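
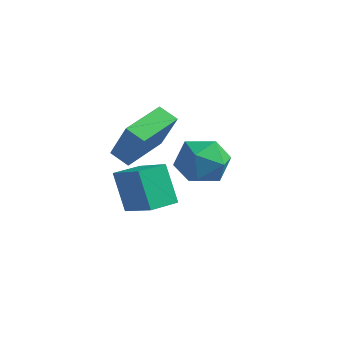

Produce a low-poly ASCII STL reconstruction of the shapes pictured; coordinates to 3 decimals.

solid 
facet normal -0.488 0.126 -0.864
outer loop
vertex -4.501 2.62 -1.977
vertex -4.533 4.566 -1.676
vertex -3.733 2.697 -2.4
endloop
endfacet
facet normal 0.015 -0.988 -0.152
outer loop
vertex -2.787 2.454 -0.724
vertex -4.501 2.62 -1.977
vertex -3.733 2.697 -2.4
endloop
endfacet
facet normal -0.488 0.125 -0.864
outer loop
vertex -3.733 2.697 -2.4
vertex -4.533 4.566 -1.676
vertex -3.765 4.644 -2.099
endloop
endfacet
facet normal 0.873 0.089 -0.480
outer loop
vertex -3.765 4.644 -2.099
vertex -2.787 2.454 -0.724
vertex -3.733 2.697 -2.4
endloop
endfacet
facet normal -0.873 -0.089 0.480
outer loop
vertex -4.501 2.62 -1.977
vertex -3.587 4.323 -0.0
vertex -4.533 4.566 -1.676
endloop
endfacet
facet normal 0.016 -0.988 -0.153
outer loop
vertex -3.555 2.376 -0.301
vertex -4.501 2.62 -1.977
vertex -2.787 2.454 -0.724
endloop
endfacet
facet normal -0.873 -0.089 0.480
outer loop
vertex -3.555 2.376 -0.301
vertex -3.587 4.323 -0.0
vertex -4.501 2.62 -1.977
endloop
endfacet
facet normal -0.016 0.988 0.153
outer loop
vertex -4.533 4.566 -1.676
vertex -3.587 4.323 -0.0
vertex -3.765 4.644 -2.099
endloop
endfacet
facet normal 0.873 0.089 -0.480
outer loop
vertex -2.819 4.4 -0.423
vertex -2.787 2.454 -0.724
vertex -3.765 4.644 -2.099
endloop
endfacet
facet normal -0.015 0.988 0.152
outer loop
vertex -3.765 4.644 -2.099
vertex -3.587 4.323 -0.0
vertex -2.819 4.4 -0.423
endloop
endfacet
facet normal 0.488 -0.126 0.864
outer loop
vertex -2.819 4.4 -0.423
vertex -3.555 2.376 -0.301
vertex -2.787 2.454 -0.724
endloop
endfacet
facet normal 0.488 -0.125 0.864
outer loop
vertex -3.587 4.323 -0.0
vertex -3.555 2.376 -0.301
vertex -2.819 4.4 -0.423
endloop
endfacet
facet normal -0.871 0.202 -0.449
outer loop
vertex -3.805 1.921 -2.473
vertex -3.512 3.084 -2.519
vertex -3.053 1.67 -4.045
endloop
endfacet
facet normal -0.244 -0.969 0.038
outer loop
vertex -1.608 1.336 -3.301
vertex -3.805 1.921 -2.473
vertex -3.053 1.67 -4.045
endloop
endfacet
facet normal -0.871 0.201 -0.448
outer loop
vertex -3.053 1.67 -4.045
vertex -3.512 3.084 -2.519
vertex -2.761 2.833 -4.091
endloop
endfacet
facet normal 0.427 -0.142 -0.893
outer loop
vertex -2.761 2.833 -4.091
vertex -1.608 1.336 -3.301
vertex -3.053 1.67 -4.045
endloop
endfacet
facet normal -0.427 0.143 0.893
outer loop
vertex -3.805 1.921 -2.473
vertex -2.067 2.75 -1.775
vertex -3.512 3.084 -2.519
endloop
endfacet
facet normal -0.244 -0.969 0.038
outer loop
vertex -2.359 1.587 -1.729
vertex -3.805 1.921 -2.473
vertex -1.608 1.336 -3.301
endloop
endfacet
facet normal -0.427 0.142 0.893
outer loop
vertex -2.359 1.587 -1.729
vertex -2.067 2.75 -1.775
vertex -3.805 1.921 -2.473
endloop
endfacet
facet normal 0.244 0.969 -0.038
outer loop
vertex -3.512 3.084 -2.519
vertex -2.067 2.75 -1.775
vertex -2.761 2.833 -4.091
endloop
endfacet
facet normal 0.427 -0.143 -0.893
outer loop
vertex -1.315 2.499 -3.347
vertex -1.608 1.336 -3.301
vertex -2.761 2.833 -4.091
endloop
endfacet
facet normal 0.244 0.969 -0.038
outer loop
vertex -2.761 2.833 -4.091
vertex -2.067 2.75 -1.775
vertex -1.315 2.499 -3.347
endloop
endfacet
facet normal 0.871 -0.202 0.448
outer loop
vertex -1.315 2.499 -3.347
vertex -2.359 1.587 -1.729
vertex -1.608 1.336 -3.301
endloop
endfacet
facet normal 0.871 -0.201 0.449
outer loop
vertex -2.067 2.75 -1.775
vertex -2.359 1.587 -1.729
vertex -1.315 2.499 -3.347
endloop
endfacet
facet normal -0.857 0.355 0.373
outer loop
vertex -0.096 2.549 0.033
vertex -0.649 1.814 -0.539
vertex -0.311 1.578 0.462
endloop
endfacet
facet normal -0.322 0.441 0.837
outer loop
vertex -0.096 2.549 0.033
vertex -0.311 1.578 0.462
vertex 0.665 2.027 0.601
endloop
endfacet
facet normal 0.183 0.834 0.521
outer loop
vertex -0.096 2.549 0.033
vertex 0.665 2.027 0.601
vertex 0.93 2.541 -0.315
endloop
endfacet
facet normal -0.040 0.989 -0.140
outer loop
vertex -0.096 2.549 0.033
vertex 0.93 2.541 -0.315
vertex 0.118 2.409 -1.02
endloop
endfacet
facet normal -0.683 0.693 -0.231
outer loop
vertex -0.096 2.549 0.033
vertex 0.118 2.409 -1.02
vertex -0.649 1.814 -0.539
endloop
endfacet
facet normal -0.047 -0.201 0.978
outer loop
vertex 0.665 2.027 0.601
vertex -0.311 1.578 0.462
vertex 0.582 0.971 0.38
endloop
endfacet
facet normal -0.912 -0.342 0.227
outer loop
vertex -0.311 1.578 0.462
vertex -0.649 1.814 -0.539
vertex -0.23 0.839 -0.325
endloop
endfacet
facet normal -0.630 0.206 -0.749
outer loop
vertex -0.649 1.814 -0.539
vertex 0.118 2.409 -1.02
vertex 0.035 1.353 -1.241
endloop
endfacet
facet normal 0.411 0.685 -0.601
outer loop
vertex 0.118 2.409 -1.02
vertex 0.93 2.541 -0.315
vertex 1.011 1.802 -1.102
endloop
endfacet
facet normal 0.771 0.434 0.466
outer loop
vertex 0.93 2.541 -0.315
vertex 0.665 2.027 0.601
vertex 1.349 1.566 -0.101
endloop
endfacet
facet normal 0.040 -0.989 0.140
outer loop
vertex 0.796 0.831 -0.673
vertex 0.582 0.971 0.38
vertex -0.23 0.839 -0.325
endloop
endfacet
facet normal -0.183 -0.834 -0.521
outer loop
vertex 0.796 0.831 -0.673
vertex -0.23 0.839 -0.325
vertex 0.035 1.353 -1.241
endloop
endfacet
facet normal 0.322 -0.441 -0.837
outer loop
vertex 0.796 0.831 -0.673
vertex 0.035 1.353 -1.241
vertex 1.011 1.802 -1.102
endloop
endfacet
facet normal 0.857 -0.355 -0.373
outer loop
vertex 0.796 0.831 -0.673
vertex 1.011 1.802 -1.102
vertex 1.349 1.566 -0.101
endloop
endfacet
facet normal 0.683 -0.693 0.231
outer loop
vertex 0.796 0.831 -0.673
vertex 1.349 1.566 -0.101
vertex 0.582 0.971 0.38
endloop
endfacet
facet normal -0.411 -0.685 0.601
outer loop
vertex -0.23 0.839 -0.325
vertex 0.582 0.971 0.38
vertex -0.311 1.578 0.462
endloop
endfacet
facet normal -0.771 -0.434 -0.466
outer loop
vertex 0.035 1.353 -1.241
vertex -0.23 0.839 -0.325
vertex -0.649 1.814 -0.539
endloop
endfacet
facet normal 0.047 0.201 -0.978
outer loop
vertex 1.011 1.802 -1.102
vertex 0.035 1.353 -1.241
vertex 0.118 2.409 -1.02
endloop
endfacet
facet normal 0.912 0.342 -0.227
outer loop
vertex 1.349 1.566 -0.101
vertex 1.011 1.802 -1.102
vertex 0.93 2.541 -0.315
endloop
endfacet
facet normal 0.630 -0.206 0.749
outer loop
vertex 0.582 0.971 0.38
vertex 1.349 1.566 -0.101
vertex 0.665 2.027 0.601
endloop
endfacet

endsolid


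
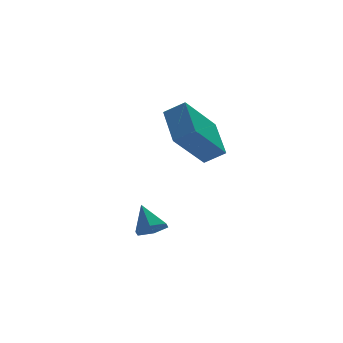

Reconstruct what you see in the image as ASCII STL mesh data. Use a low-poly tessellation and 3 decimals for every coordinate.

solid 
facet normal 0.025 -0.689 -0.725
outer loop
vertex -0.382 -0.846 -2.851
vertex -0.764 -0.454 -3.237
vertex -0.096 -0.402 -3.263
endloop
endfacet
facet normal 0.811 0.021 0.585
outer loop
vertex -0.382 -0.846 -2.851
vertex -0.096 -0.402 -3.263
vertex -0.796 0.414 -2.323
endloop
endfacet
facet normal 0.025 -0.688 -0.725
outer loop
vertex -0.096 -0.402 -3.263
vertex -0.764 -0.454 -3.237
vertex -0.478 -0.009 -3.649
endloop
endfacet
facet normal 0.736 0.676 -0.039
outer loop
vertex -0.096 -0.402 -3.263
vertex -0.478 -0.009 -3.649
vertex -0.796 0.414 -2.323
endloop
endfacet
facet normal 0.025 -0.688 -0.725
outer loop
vertex -0.478 -0.009 -3.649
vertex -0.764 -0.454 -3.237
vertex -1.146 -0.061 -3.623
endloop
endfacet
facet normal -0.086 0.943 -0.321
outer loop
vertex -0.478 -0.009 -3.649
vertex -1.146 -0.061 -3.623
vertex -0.796 0.414 -2.323
endloop
endfacet
facet normal 0.025 -0.688 -0.725
outer loop
vertex -1.146 -0.061 -3.623
vertex -0.764 -0.454 -3.237
vertex -1.431 -0.506 -3.211
endloop
endfacet
facet normal -0.833 0.553 0.022
outer loop
vertex -1.146 -0.061 -3.623
vertex -1.431 -0.506 -3.211
vertex -0.796 0.414 -2.323
endloop
endfacet
facet normal 0.025 -0.689 -0.725
outer loop
vertex -1.431 -0.506 -3.211
vertex -0.764 -0.454 -3.237
vertex -1.049 -0.898 -2.825
endloop
endfacet
facet normal -0.757 -0.101 0.646
outer loop
vertex -1.431 -0.506 -3.211
vertex -1.049 -0.898 -2.825
vertex -0.796 0.414 -2.323
endloop
endfacet
facet normal 0.025 -0.689 -0.725
outer loop
vertex -1.049 -0.898 -2.825
vertex -0.764 -0.454 -3.237
vertex -0.382 -0.846 -2.851
endloop
endfacet
facet normal 0.065 -0.367 0.928
outer loop
vertex -1.049 -0.898 -2.825
vertex -0.382 -0.846 -2.851
vertex -0.796 0.414 -2.323
endloop
endfacet
facet normal -0.703 0.453 -0.548
outer loop
vertex 0.056 -0.491 1.04
vertex 0.4 1.094 1.91
vertex 1.525 0.002 -0.436
endloop
endfacet
facet normal -0.187 -0.861 -0.474
outer loop
vertex 2.2 -0.434 0.09
vertex 0.056 -0.491 1.04
vertex 1.525 0.002 -0.436
endloop
endfacet
facet normal -0.703 0.454 -0.548
outer loop
vertex 1.525 0.002 -0.436
vertex 0.4 1.094 1.91
vertex 1.869 1.586 0.434
endloop
endfacet
facet normal 0.686 0.230 -0.690
outer loop
vertex 1.869 1.586 0.434
vertex 2.2 -0.434 0.09
vertex 1.525 0.002 -0.436
endloop
endfacet
facet normal -0.686 -0.230 0.690
outer loop
vertex 0.056 -0.491 1.04
vertex 1.075 0.658 2.436
vertex 0.4 1.094 1.91
endloop
endfacet
facet normal -0.187 -0.861 -0.473
outer loop
vertex 0.731 -0.926 1.566
vertex 0.056 -0.491 1.04
vertex 2.2 -0.434 0.09
endloop
endfacet
facet normal -0.686 -0.230 0.690
outer loop
vertex 0.731 -0.926 1.566
vertex 1.075 0.658 2.436
vertex 0.056 -0.491 1.04
endloop
endfacet
facet normal 0.187 0.861 0.473
outer loop
vertex 0.4 1.094 1.91
vertex 1.075 0.658 2.436
vertex 1.869 1.586 0.434
endloop
endfacet
facet normal 0.686 0.230 -0.690
outer loop
vertex 2.544 1.151 0.96
vertex 2.2 -0.434 0.09
vertex 1.869 1.586 0.434
endloop
endfacet
facet normal 0.186 0.861 0.473
outer loop
vertex 1.869 1.586 0.434
vertex 1.075 0.658 2.436
vertex 2.544 1.151 0.96
endloop
endfacet
facet normal 0.703 -0.453 0.548
outer loop
vertex 2.544 1.151 0.96
vertex 0.731 -0.926 1.566
vertex 2.2 -0.434 0.09
endloop
endfacet
facet normal 0.703 -0.454 0.548
outer loop
vertex 1.075 0.658 2.436
vertex 0.731 -0.926 1.566
vertex 2.544 1.151 0.96
endloop
endfacet

endsolid


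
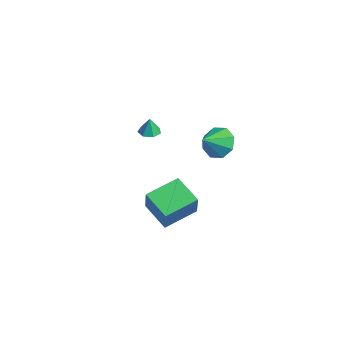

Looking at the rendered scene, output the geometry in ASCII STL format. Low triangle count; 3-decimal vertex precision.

solid 
facet normal -0.088 0.016 -0.996
outer loop
vertex -2.728 -4.118 0.17
vertex -3.098 -3.561 0.212
vertex -2.433 -3.618 0.152
endloop
endfacet
facet normal 0.791 -0.452 0.412
outer loop
vertex -2.728 -4.118 0.17
vertex -2.433 -3.618 0.152
vertex -3.002 -3.579 1.288
endloop
endfacet
facet normal -0.088 0.016 -0.996
outer loop
vertex -2.433 -3.618 0.152
vertex -3.098 -3.561 0.212
vertex -2.639 -3.075 0.179
endloop
endfacet
facet normal 0.856 0.304 0.418
outer loop
vertex -2.433 -3.618 0.152
vertex -2.639 -3.075 0.179
vertex -3.002 -3.579 1.288
endloop
endfacet
facet normal -0.089 0.016 -0.996
outer loop
vertex -2.639 -3.075 0.179
vertex -3.098 -3.561 0.212
vertex -3.19 -2.898 0.231
endloop
endfacet
facet normal 0.309 0.823 0.476
outer loop
vertex -2.639 -3.075 0.179
vertex -3.19 -2.898 0.231
vertex -3.002 -3.579 1.288
endloop
endfacet
facet normal -0.089 0.016 -0.996
outer loop
vertex -3.19 -2.898 0.231
vertex -3.098 -3.561 0.212
vertex -3.672 -3.22 0.269
endloop
endfacet
facet normal -0.437 0.719 0.541
outer loop
vertex -3.19 -2.898 0.231
vertex -3.672 -3.22 0.269
vertex -3.002 -3.579 1.288
endloop
endfacet
facet normal -0.089 0.016 -0.996
outer loop
vertex -3.672 -3.22 0.269
vertex -3.098 -3.561 0.212
vertex -3.722 -3.8 0.264
endloop
endfacet
facet normal -0.823 0.066 0.564
outer loop
vertex -3.672 -3.22 0.269
vertex -3.722 -3.8 0.264
vertex -3.002 -3.579 1.288
endloop
endfacet
facet normal -0.089 0.016 -0.996
outer loop
vertex -3.722 -3.8 0.264
vertex -3.098 -3.561 0.212
vertex -3.302 -4.199 0.22
endloop
endfacet
facet normal -0.555 -0.642 0.529
outer loop
vertex -3.722 -3.8 0.264
vertex -3.302 -4.199 0.22
vertex -3.002 -3.579 1.288
endloop
endfacet
facet normal -0.089 0.016 -0.996
outer loop
vertex -3.302 -4.199 0.22
vertex -3.098 -3.561 0.212
vertex -2.728 -4.118 0.17
endloop
endfacet
facet normal 0.163 -0.872 0.461
outer loop
vertex -3.302 -4.199 0.22
vertex -2.728 -4.118 0.17
vertex -3.002 -3.579 1.288
endloop
endfacet
facet normal -0.478 0.186 -0.858
outer loop
vertex -1.118 -2.747 -3.655
vertex 0.534 -2.302 -4.479
vertex -0.861 -4.789 -4.24
endloop
endfacet
facet normal -0.870 -0.234 0.434
outer loop
vertex 0.086 -5.158 -2.541
vertex -1.118 -2.747 -3.655
vertex -0.861 -4.789 -4.24
endloop
endfacet
facet normal -0.478 0.186 -0.858
outer loop
vertex -0.861 -4.789 -4.24
vertex 0.534 -2.302 -4.479
vertex 0.792 -4.345 -5.065
endloop
endfacet
facet normal 0.120 -0.954 -0.274
outer loop
vertex 0.792 -4.345 -5.065
vertex 0.086 -5.158 -2.541
vertex -0.861 -4.789 -4.24
endloop
endfacet
facet normal -0.120 0.954 0.274
outer loop
vertex -1.118 -2.747 -3.655
vertex 1.481 -2.671 -2.78
vertex 0.534 -2.302 -4.479
endloop
endfacet
facet normal -0.870 -0.234 0.434
outer loop
vertex -0.172 -3.115 -1.955
vertex -1.118 -2.747 -3.655
vertex 0.086 -5.158 -2.541
endloop
endfacet
facet normal -0.120 0.954 0.273
outer loop
vertex -0.172 -3.115 -1.955
vertex 1.481 -2.671 -2.78
vertex -1.118 -2.747 -3.655
endloop
endfacet
facet normal 0.870 0.234 -0.434
outer loop
vertex 0.534 -2.302 -4.479
vertex 1.481 -2.671 -2.78
vertex 0.792 -4.345 -5.065
endloop
endfacet
facet normal 0.121 -0.954 -0.274
outer loop
vertex 1.738 -4.713 -3.365
vertex 0.086 -5.158 -2.541
vertex 0.792 -4.345 -5.065
endloop
endfacet
facet normal 0.870 0.234 -0.434
outer loop
vertex 0.792 -4.345 -5.065
vertex 1.481 -2.671 -2.78
vertex 1.738 -4.713 -3.365
endloop
endfacet
facet normal 0.478 -0.186 0.858
outer loop
vertex 1.738 -4.713 -3.365
vertex -0.172 -3.115 -1.955
vertex 0.086 -5.158 -2.541
endloop
endfacet
facet normal 0.478 -0.186 0.858
outer loop
vertex 1.481 -2.671 -2.78
vertex -0.172 -3.115 -1.955
vertex 1.738 -4.713 -3.365
endloop
endfacet
facet normal -0.291 0.780 -0.553
outer loop
vertex 4.438 -2.637 2.533
vertex 3.603 -2.506 3.157
vertex 4.589 -2.144 3.149
endloop
endfacet
facet normal 0.939 -0.342 0.043
outer loop
vertex 4.438 -2.637 2.533
vertex 4.589 -2.144 3.149
vertex 4.017 -3.614 3.943
endloop
endfacet
facet normal -0.291 0.781 -0.553
outer loop
vertex 4.589 -2.144 3.149
vertex 3.603 -2.506 3.157
vertex 4.163 -1.863 3.77
endloop
endfacet
facet normal 0.822 -0.012 0.569
outer loop
vertex 4.589 -2.144 3.149
vertex 4.163 -1.863 3.77
vertex 4.017 -3.614 3.943
endloop
endfacet
facet normal -0.290 0.781 -0.554
outer loop
vertex 4.163 -1.863 3.77
vertex 3.603 -2.506 3.157
vertex 3.409 -1.958 4.031
endloop
endfacet
facet normal 0.319 0.067 0.945
outer loop
vertex 4.163 -1.863 3.77
vertex 3.409 -1.958 4.031
vertex 4.017 -3.614 3.943
endloop
endfacet
facet normal -0.292 0.780 -0.554
outer loop
vertex 3.409 -1.958 4.031
vertex 3.603 -2.506 3.157
vertex 2.769 -2.375 3.781
endloop
endfacet
facet normal -0.273 -0.151 0.950
outer loop
vertex 3.409 -1.958 4.031
vertex 2.769 -2.375 3.781
vertex 4.017 -3.614 3.943
endloop
endfacet
facet normal -0.291 0.780 -0.553
outer loop
vertex 2.769 -2.375 3.781
vertex 3.603 -2.506 3.157
vertex 2.618 -2.868 3.165
endloop
endfacet
facet normal -0.610 -0.539 0.581
outer loop
vertex 2.769 -2.375 3.781
vertex 2.618 -2.868 3.165
vertex 4.017 -3.614 3.943
endloop
endfacet
facet normal -0.291 0.781 -0.553
outer loop
vertex 2.618 -2.868 3.165
vertex 3.603 -2.506 3.157
vertex 3.044 -3.149 2.544
endloop
endfacet
facet normal -0.493 -0.868 0.054
outer loop
vertex 2.618 -2.868 3.165
vertex 3.044 -3.149 2.544
vertex 4.017 -3.614 3.943
endloop
endfacet
facet normal -0.290 0.780 -0.554
outer loop
vertex 3.044 -3.149 2.544
vertex 3.603 -2.506 3.157
vertex 3.798 -3.054 2.283
endloop
endfacet
facet normal 0.008 -0.947 -0.321
outer loop
vertex 3.044 -3.149 2.544
vertex 3.798 -3.054 2.283
vertex 4.017 -3.614 3.943
endloop
endfacet
facet normal -0.292 0.780 -0.554
outer loop
vertex 3.798 -3.054 2.283
vertex 3.603 -2.506 3.157
vertex 4.438 -2.637 2.533
endloop
endfacet
facet normal 0.602 -0.729 -0.325
outer loop
vertex 3.798 -3.054 2.283
vertex 4.438 -2.637 2.533
vertex 4.017 -3.614 3.943
endloop
endfacet

endsolid


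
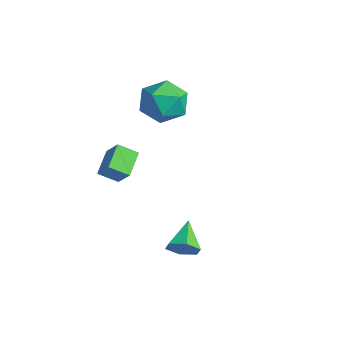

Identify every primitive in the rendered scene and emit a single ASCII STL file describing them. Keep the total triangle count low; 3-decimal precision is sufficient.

solid 
facet normal 0.639 -0.617 -0.459
outer loop
vertex 4.761 -0.953 -3.353
vertex 4.387 -0.87 -3.985
vertex 4.945 -0.412 -3.823
endloop
endfacet
facet normal 0.409 0.515 0.753
outer loop
vertex 4.761 -0.953 -3.353
vertex 4.945 -0.412 -3.823
vertex 3.453 0.03 -3.315
endloop
endfacet
facet normal 0.639 -0.617 -0.459
outer loop
vertex 4.945 -0.412 -3.823
vertex 4.387 -0.87 -3.985
vertex 4.571 -0.329 -4.455
endloop
endfacet
facet normal 0.273 0.961 -0.035
outer loop
vertex 4.945 -0.412 -3.823
vertex 4.571 -0.329 -4.455
vertex 3.453 0.03 -3.315
endloop
endfacet
facet normal 0.640 -0.616 -0.459
outer loop
vertex 4.571 -0.329 -4.455
vertex 4.387 -0.87 -3.985
vertex 4.013 -0.787 -4.618
endloop
endfacet
facet normal -0.393 0.694 -0.604
outer loop
vertex 4.571 -0.329 -4.455
vertex 4.013 -0.787 -4.618
vertex 3.453 0.03 -3.315
endloop
endfacet
facet normal 0.640 -0.616 -0.459
outer loop
vertex 4.013 -0.787 -4.618
vertex 4.387 -0.87 -3.985
vertex 3.829 -1.328 -4.148
endloop
endfacet
facet normal -0.923 -0.020 -0.384
outer loop
vertex 4.013 -0.787 -4.618
vertex 3.829 -1.328 -4.148
vertex 3.453 0.03 -3.315
endloop
endfacet
facet normal 0.640 -0.616 -0.459
outer loop
vertex 3.829 -1.328 -4.148
vertex 4.387 -0.87 -3.985
vertex 4.203 -1.411 -3.515
endloop
endfacet
facet normal -0.787 -0.466 0.404
outer loop
vertex 3.829 -1.328 -4.148
vertex 4.203 -1.411 -3.515
vertex 3.453 0.03 -3.315
endloop
endfacet
facet normal 0.639 -0.617 -0.459
outer loop
vertex 4.203 -1.411 -3.515
vertex 4.387 -0.87 -3.985
vertex 4.761 -0.953 -3.353
endloop
endfacet
facet normal -0.120 -0.198 0.973
outer loop
vertex 4.203 -1.411 -3.515
vertex 4.761 -0.953 -3.353
vertex 3.453 0.03 -3.315
endloop
endfacet
facet normal 0.269 0.640 0.720
outer loop
vertex -0.697 2.799 0.687
vertex -1.127 2.081 1.485
vertex -0.022 1.986 1.157
endloop
endfacet
facet normal 0.711 0.684 0.163
outer loop
vertex -0.697 2.799 0.687
vertex -0.022 1.986 1.157
vertex 0.034 2.198 0.022
endloop
endfacet
facet normal 0.324 0.851 -0.413
outer loop
vertex -0.697 2.799 0.687
vertex 0.034 2.198 0.022
vertex -1.037 2.424 -0.353
endloop
endfacet
facet normal -0.358 0.910 -0.211
outer loop
vertex -0.697 2.799 0.687
vertex -1.037 2.424 -0.353
vertex -1.754 2.352 0.552
endloop
endfacet
facet normal -0.392 0.779 0.490
outer loop
vertex -0.697 2.799 0.687
vertex -1.754 2.352 0.552
vertex -1.127 2.081 1.485
endloop
endfacet
facet normal 0.998 0.038 0.056
outer loop
vertex 0.034 2.198 0.022
vertex -0.022 1.986 1.157
vertex 0.054 1.108 0.408
endloop
endfacet
facet normal 0.282 -0.033 0.959
outer loop
vertex -0.022 1.986 1.157
vertex -1.127 2.081 1.485
vertex -0.663 1.036 1.313
endloop
endfacet
facet normal -0.788 0.193 0.585
outer loop
vertex -1.127 2.081 1.485
vertex -1.754 2.352 0.552
vertex -1.734 1.262 0.938
endloop
endfacet
facet normal -0.732 0.404 -0.548
outer loop
vertex -1.754 2.352 0.552
vertex -1.037 2.424 -0.353
vertex -1.678 1.474 -0.197
endloop
endfacet
facet normal 0.372 0.309 -0.875
outer loop
vertex -1.037 2.424 -0.353
vertex 0.034 2.198 0.022
vertex -0.573 1.379 -0.525
endloop
endfacet
facet normal 0.358 -0.910 0.211
outer loop
vertex -1.003 0.661 0.273
vertex 0.054 1.108 0.408
vertex -0.663 1.036 1.313
endloop
endfacet
facet normal -0.324 -0.851 0.413
outer loop
vertex -1.003 0.661 0.273
vertex -0.663 1.036 1.313
vertex -1.734 1.262 0.938
endloop
endfacet
facet normal -0.711 -0.684 -0.163
outer loop
vertex -1.003 0.661 0.273
vertex -1.734 1.262 0.938
vertex -1.678 1.474 -0.197
endloop
endfacet
facet normal -0.269 -0.640 -0.720
outer loop
vertex -1.003 0.661 0.273
vertex -1.678 1.474 -0.197
vertex -0.573 1.379 -0.525
endloop
endfacet
facet normal 0.392 -0.779 -0.490
outer loop
vertex -1.003 0.661 0.273
vertex -0.573 1.379 -0.525
vertex 0.054 1.108 0.408
endloop
endfacet
facet normal 0.732 -0.404 0.548
outer loop
vertex -0.663 1.036 1.313
vertex 0.054 1.108 0.408
vertex -0.022 1.986 1.157
endloop
endfacet
facet normal -0.372 -0.309 0.875
outer loop
vertex -1.734 1.262 0.938
vertex -0.663 1.036 1.313
vertex -1.127 2.081 1.485
endloop
endfacet
facet normal -0.998 -0.038 -0.056
outer loop
vertex -1.678 1.474 -0.197
vertex -1.734 1.262 0.938
vertex -1.754 2.352 0.552
endloop
endfacet
facet normal -0.282 0.033 -0.959
outer loop
vertex -0.573 1.379 -0.525
vertex -1.678 1.474 -0.197
vertex -1.037 2.424 -0.353
endloop
endfacet
facet normal 0.788 -0.193 -0.585
outer loop
vertex 0.054 1.108 0.408
vertex -0.573 1.379 -0.525
vertex 0.034 2.198 0.022
endloop
endfacet
facet normal -0.645 -0.085 -0.760
outer loop
vertex -1.751 -0.497 -2.252
vertex -1.252 0.196 -2.753
vertex -1.01 -1.412 -2.778
endloop
endfacet
facet normal -0.504 -0.699 0.507
outer loop
vertex -0.288 -1.316 -1.927
vertex -1.751 -0.497 -2.252
vertex -1.01 -1.412 -2.778
endloop
endfacet
facet normal -0.645 -0.085 -0.760
outer loop
vertex -1.01 -1.412 -2.778
vertex -1.252 0.196 -2.753
vertex -0.511 -0.719 -3.279
endloop
endfacet
facet normal 0.575 -0.709 -0.408
outer loop
vertex -0.511 -0.719 -3.279
vertex -0.288 -1.316 -1.927
vertex -1.01 -1.412 -2.778
endloop
endfacet
facet normal -0.575 0.709 0.408
outer loop
vertex -1.751 -0.497 -2.252
vertex -0.53 0.292 -1.902
vertex -1.252 0.196 -2.753
endloop
endfacet
facet normal -0.504 -0.699 0.507
outer loop
vertex -1.029 -0.401 -1.401
vertex -1.751 -0.497 -2.252
vertex -0.288 -1.316 -1.927
endloop
endfacet
facet normal -0.575 0.709 0.408
outer loop
vertex -1.029 -0.401 -1.401
vertex -0.53 0.292 -1.902
vertex -1.751 -0.497 -2.252
endloop
endfacet
facet normal 0.504 0.699 -0.507
outer loop
vertex -1.252 0.196 -2.753
vertex -0.53 0.292 -1.902
vertex -0.511 -0.719 -3.279
endloop
endfacet
facet normal 0.575 -0.709 -0.408
outer loop
vertex 0.211 -0.623 -2.428
vertex -0.288 -1.316 -1.927
vertex -0.511 -0.719 -3.279
endloop
endfacet
facet normal 0.504 0.699 -0.507
outer loop
vertex -0.511 -0.719 -3.279
vertex -0.53 0.292 -1.902
vertex 0.211 -0.623 -2.428
endloop
endfacet
facet normal 0.645 0.085 0.760
outer loop
vertex 0.211 -0.623 -2.428
vertex -1.029 -0.401 -1.401
vertex -0.288 -1.316 -1.927
endloop
endfacet
facet normal 0.645 0.085 0.760
outer loop
vertex -0.53 0.292 -1.902
vertex -1.029 -0.401 -1.401
vertex 0.211 -0.623 -2.428
endloop
endfacet

endsolid


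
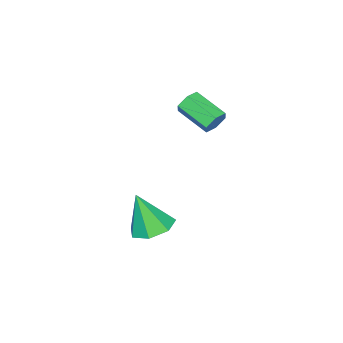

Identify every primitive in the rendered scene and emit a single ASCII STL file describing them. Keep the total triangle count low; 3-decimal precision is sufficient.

solid 
facet normal 0.077 0.921 -0.383
outer loop
vertex -0.478 1.679 0.732
vertex -0.749 1.493 0.23
vertex -1.076 1.709 0.684
endloop
endfacet
facet normal -0.054 0.387 0.920
outer loop
vertex -0.478 1.679 0.732
vertex -1.076 1.709 0.684
vertex -0.601 0.233 1.333
endloop
endfacet
facet normal -0.054 0.387 0.920
outer loop
vertex -0.601 0.233 1.333
vertex -1.076 1.709 0.684
vertex -1.198 0.264 1.285
endloop
endfacet
facet normal -0.079 -0.921 0.383
outer loop
vertex -0.601 0.233 1.333
vertex -1.198 0.264 1.285
vertex -0.871 0.047 0.83
endloop
endfacet
facet normal 0.077 0.921 -0.383
outer loop
vertex -1.076 1.709 0.684
vertex -0.749 1.493 0.23
vertex -1.346 1.523 0.182
endloop
endfacet
facet normal -0.889 0.237 0.390
outer loop
vertex -1.076 1.709 0.684
vertex -1.346 1.523 0.182
vertex -1.198 0.264 1.285
endloop
endfacet
facet normal -0.889 0.238 0.391
outer loop
vertex -1.198 0.264 1.285
vertex -1.346 1.523 0.182
vertex -1.469 0.078 0.782
endloop
endfacet
facet normal -0.078 -0.921 0.383
outer loop
vertex -1.198 0.264 1.285
vertex -1.469 0.078 0.782
vertex -0.871 0.047 0.83
endloop
endfacet
facet normal 0.077 0.921 -0.382
outer loop
vertex -1.346 1.523 0.182
vertex -0.749 1.493 0.23
vertex -1.019 1.307 -0.273
endloop
endfacet
facet normal -0.835 -0.149 -0.530
outer loop
vertex -1.346 1.523 0.182
vertex -1.019 1.307 -0.273
vertex -1.469 0.078 0.782
endloop
endfacet
facet normal -0.835 -0.149 -0.530
outer loop
vertex -1.469 0.078 0.782
vertex -1.019 1.307 -0.273
vertex -1.142 -0.139 0.328
endloop
endfacet
facet normal -0.078 -0.920 0.383
outer loop
vertex -1.469 0.078 0.782
vertex -1.142 -0.139 0.328
vertex -0.871 0.047 0.83
endloop
endfacet
facet normal 0.079 0.921 -0.383
outer loop
vertex -1.019 1.307 -0.273
vertex -0.749 1.493 0.23
vertex -0.422 1.276 -0.225
endloop
endfacet
facet normal 0.054 -0.387 -0.920
outer loop
vertex -1.019 1.307 -0.273
vertex -0.422 1.276 -0.225
vertex -1.142 -0.139 0.328
endloop
endfacet
facet normal 0.054 -0.387 -0.920
outer loop
vertex -1.142 -0.139 0.328
vertex -0.422 1.276 -0.225
vertex -0.544 -0.169 0.376
endloop
endfacet
facet normal -0.077 -0.921 0.383
outer loop
vertex -1.142 -0.139 0.328
vertex -0.544 -0.169 0.376
vertex -0.871 0.047 0.83
endloop
endfacet
facet normal 0.078 0.921 -0.383
outer loop
vertex -0.422 1.276 -0.225
vertex -0.749 1.493 0.23
vertex -0.151 1.462 0.278
endloop
endfacet
facet normal 0.889 -0.238 -0.391
outer loop
vertex -0.422 1.276 -0.225
vertex -0.151 1.462 0.278
vertex -0.544 -0.169 0.376
endloop
endfacet
facet normal 0.889 -0.238 -0.390
outer loop
vertex -0.544 -0.169 0.376
vertex -0.151 1.462 0.278
vertex -0.274 0.017 0.878
endloop
endfacet
facet normal -0.077 -0.921 0.383
outer loop
vertex -0.544 -0.169 0.376
vertex -0.274 0.017 0.878
vertex -0.871 0.047 0.83
endloop
endfacet
facet normal 0.078 0.920 -0.383
outer loop
vertex -0.151 1.462 0.278
vertex -0.749 1.493 0.23
vertex -0.478 1.679 0.732
endloop
endfacet
facet normal 0.835 0.149 0.530
outer loop
vertex -0.151 1.462 0.278
vertex -0.478 1.679 0.732
vertex -0.274 0.017 0.878
endloop
endfacet
facet normal 0.835 0.149 0.529
outer loop
vertex -0.274 0.017 0.878
vertex -0.478 1.679 0.732
vertex -0.601 0.233 1.333
endloop
endfacet
facet normal -0.077 -0.921 0.382
outer loop
vertex -0.274 0.017 0.878
vertex -0.601 0.233 1.333
vertex -0.871 0.047 0.83
endloop
endfacet
facet normal -0.121 0.334 -0.935
outer loop
vertex 2.728 0.834 -4.765
vertex 1.876 0.374 -4.819
vertex 2.057 1.278 -4.519
endloop
endfacet
facet normal 0.587 0.567 0.577
outer loop
vertex 2.728 0.834 -4.765
vertex 2.057 1.278 -4.519
vertex 2.104 -0.254 -3.061
endloop
endfacet
facet normal -0.121 0.334 -0.935
outer loop
vertex 2.057 1.278 -4.519
vertex 1.876 0.374 -4.819
vertex 1.249 1.042 -4.499
endloop
endfacet
facet normal -0.180 0.675 0.715
outer loop
vertex 2.057 1.278 -4.519
vertex 1.249 1.042 -4.499
vertex 2.104 -0.254 -3.061
endloop
endfacet
facet normal -0.122 0.333 -0.935
outer loop
vertex 1.249 1.042 -4.499
vertex 1.876 0.374 -4.819
vertex 0.913 0.302 -4.719
endloop
endfacet
facet normal -0.773 0.169 0.612
outer loop
vertex 1.249 1.042 -4.499
vertex 0.913 0.302 -4.719
vertex 2.104 -0.254 -3.061
endloop
endfacet
facet normal -0.122 0.333 -0.935
outer loop
vertex 0.913 0.302 -4.719
vertex 1.876 0.374 -4.819
vertex 1.302 -0.384 -5.014
endloop
endfacet
facet normal -0.746 -0.571 0.344
outer loop
vertex 0.913 0.302 -4.719
vertex 1.302 -0.384 -5.014
vertex 2.104 -0.254 -3.061
endloop
endfacet
facet normal -0.122 0.333 -0.935
outer loop
vertex 1.302 -0.384 -5.014
vertex 1.876 0.374 -4.819
vertex 2.123 -0.499 -5.162
endloop
endfacet
facet normal -0.118 -0.986 0.114
outer loop
vertex 1.302 -0.384 -5.014
vertex 2.123 -0.499 -5.162
vertex 2.104 -0.254 -3.061
endloop
endfacet
facet normal -0.122 0.333 -0.935
outer loop
vertex 2.123 -0.499 -5.162
vertex 1.876 0.374 -4.819
vertex 2.757 0.043 -5.052
endloop
endfacet
facet normal 0.637 -0.765 0.095
outer loop
vertex 2.123 -0.499 -5.162
vertex 2.757 0.043 -5.052
vertex 2.104 -0.254 -3.061
endloop
endfacet
facet normal -0.121 0.335 -0.934
outer loop
vertex 2.757 0.043 -5.052
vertex 1.876 0.374 -4.819
vertex 2.728 0.834 -4.765
endloop
endfacet
facet normal 0.951 -0.074 0.301
outer loop
vertex 2.757 0.043 -5.052
vertex 2.728 0.834 -4.765
vertex 2.104 -0.254 -3.061
endloop
endfacet

endsolid


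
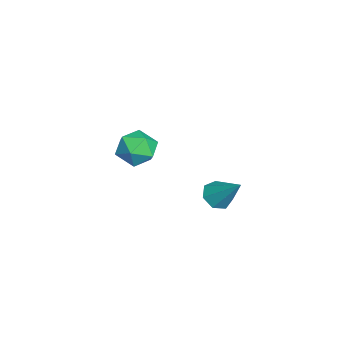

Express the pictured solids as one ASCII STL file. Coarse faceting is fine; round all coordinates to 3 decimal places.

solid 
facet normal -0.838 0.493 0.236
outer loop
vertex -3.211 -3.28 -1.935
vertex -3.005 -3.394 -0.964
vertex -2.671 -2.591 -1.455
endloop
endfacet
facet normal -0.576 0.720 -0.386
outer loop
vertex -3.211 -3.28 -1.935
vertex -2.671 -2.591 -1.455
vertex -2.411 -2.877 -2.376
endloop
endfacet
facet normal -0.538 0.162 -0.828
outer loop
vertex -3.211 -3.28 -1.935
vertex -2.411 -2.877 -2.376
vertex -2.584 -3.857 -2.455
endloop
endfacet
facet normal -0.776 -0.413 -0.477
outer loop
vertex -3.211 -3.28 -1.935
vertex -2.584 -3.857 -2.455
vertex -2.951 -4.177 -1.582
endloop
endfacet
facet normal -0.961 -0.208 0.180
outer loop
vertex -3.211 -3.28 -1.935
vertex -2.951 -4.177 -1.582
vertex -3.005 -3.394 -0.964
endloop
endfacet
facet normal 0.088 0.958 -0.273
outer loop
vertex -2.411 -2.877 -2.376
vertex -2.671 -2.591 -1.455
vertex -1.709 -2.743 -1.678
endloop
endfacet
facet normal -0.336 0.589 0.735
outer loop
vertex -2.671 -2.591 -1.455
vertex -3.005 -3.394 -0.964
vertex -2.076 -3.063 -0.805
endloop
endfacet
facet normal -0.536 -0.545 0.644
outer loop
vertex -3.005 -3.394 -0.964
vertex -2.951 -4.177 -1.582
vertex -2.249 -4.043 -0.884
endloop
endfacet
facet normal -0.236 -0.876 -0.420
outer loop
vertex -2.951 -4.177 -1.582
vertex -2.584 -3.857 -2.455
vertex -1.989 -4.329 -1.805
endloop
endfacet
facet normal 0.150 0.053 -0.987
outer loop
vertex -2.584 -3.857 -2.455
vertex -2.411 -2.877 -2.376
vertex -1.655 -3.526 -2.296
endloop
endfacet
facet normal 0.776 0.413 0.477
outer loop
vertex -1.449 -3.64 -1.325
vertex -1.709 -2.743 -1.678
vertex -2.076 -3.063 -0.805
endloop
endfacet
facet normal 0.538 -0.162 0.828
outer loop
vertex -1.449 -3.64 -1.325
vertex -2.076 -3.063 -0.805
vertex -2.249 -4.043 -0.884
endloop
endfacet
facet normal 0.576 -0.720 0.386
outer loop
vertex -1.449 -3.64 -1.325
vertex -2.249 -4.043 -0.884
vertex -1.989 -4.329 -1.805
endloop
endfacet
facet normal 0.838 -0.493 -0.236
outer loop
vertex -1.449 -3.64 -1.325
vertex -1.989 -4.329 -1.805
vertex -1.655 -3.526 -2.296
endloop
endfacet
facet normal 0.961 0.208 -0.180
outer loop
vertex -1.449 -3.64 -1.325
vertex -1.655 -3.526 -2.296
vertex -1.709 -2.743 -1.678
endloop
endfacet
facet normal 0.236 0.876 0.420
outer loop
vertex -2.076 -3.063 -0.805
vertex -1.709 -2.743 -1.678
vertex -2.671 -2.591 -1.455
endloop
endfacet
facet normal -0.150 -0.053 0.987
outer loop
vertex -2.249 -4.043 -0.884
vertex -2.076 -3.063 -0.805
vertex -3.005 -3.394 -0.964
endloop
endfacet
facet normal -0.088 -0.958 0.273
outer loop
vertex -1.989 -4.329 -1.805
vertex -2.249 -4.043 -0.884
vertex -2.951 -4.177 -1.582
endloop
endfacet
facet normal 0.336 -0.589 -0.735
outer loop
vertex -1.655 -3.526 -2.296
vertex -1.989 -4.329 -1.805
vertex -2.584 -3.857 -2.455
endloop
endfacet
facet normal 0.536 0.545 -0.644
outer loop
vertex -1.709 -2.743 -1.678
vertex -1.655 -3.526 -2.296
vertex -2.411 -2.877 -2.376
endloop
endfacet
facet normal -0.441 -0.537 -0.719
outer loop
vertex 3.123 0.379 -1.078
vertex 2.749 0.039 -0.594
vertex 2.587 0.628 -0.935
endloop
endfacet
facet normal 0.312 0.879 -0.360
outer loop
vertex 3.123 0.379 -1.078
vertex 2.587 0.628 -0.935
vertex 3.491 0.941 0.614
endloop
endfacet
facet normal -0.443 -0.537 -0.718
outer loop
vertex 2.587 0.628 -0.935
vertex 2.749 0.039 -0.594
vertex 2.174 0.434 -0.535
endloop
endfacet
facet normal -0.391 0.919 0.042
outer loop
vertex 2.587 0.628 -0.935
vertex 2.174 0.434 -0.535
vertex 3.491 0.941 0.614
endloop
endfacet
facet normal -0.442 -0.537 -0.718
outer loop
vertex 2.174 0.434 -0.535
vertex 2.749 0.039 -0.594
vertex 2.193 -0.058 -0.179
endloop
endfacet
facet normal -0.684 0.410 0.603
outer loop
vertex 2.174 0.434 -0.535
vertex 2.193 -0.058 -0.179
vertex 3.491 0.941 0.614
endloop
endfacet
facet normal -0.442 -0.538 -0.718
outer loop
vertex 2.193 -0.058 -0.179
vertex 2.749 0.039 -0.594
vertex 2.631 -0.477 -0.135
endloop
endfacet
facet normal -0.345 -0.266 0.900
outer loop
vertex 2.193 -0.058 -0.179
vertex 2.631 -0.477 -0.135
vertex 3.491 0.941 0.614
endloop
endfacet
facet normal -0.443 -0.537 -0.718
outer loop
vertex 2.631 -0.477 -0.135
vertex 2.749 0.039 -0.594
vertex 3.157 -0.507 -0.437
endloop
endfacet
facet normal 0.372 -0.600 0.708
outer loop
vertex 2.631 -0.477 -0.135
vertex 3.157 -0.507 -0.437
vertex 3.491 0.941 0.614
endloop
endfacet
facet normal -0.442 -0.537 -0.719
outer loop
vertex 3.157 -0.507 -0.437
vertex 2.749 0.039 -0.594
vertex 3.376 -0.126 -0.856
endloop
endfacet
facet normal 0.924 -0.340 0.174
outer loop
vertex 3.157 -0.507 -0.437
vertex 3.376 -0.126 -0.856
vertex 3.491 0.941 0.614
endloop
endfacet
facet normal -0.442 -0.537 -0.719
outer loop
vertex 3.376 -0.126 -0.856
vertex 2.749 0.039 -0.594
vertex 3.123 0.379 -1.078
endloop
endfacet
facet normal 0.899 0.318 -0.301
outer loop
vertex 3.376 -0.126 -0.856
vertex 3.123 0.379 -1.078
vertex 3.491 0.941 0.614
endloop
endfacet

endsolid


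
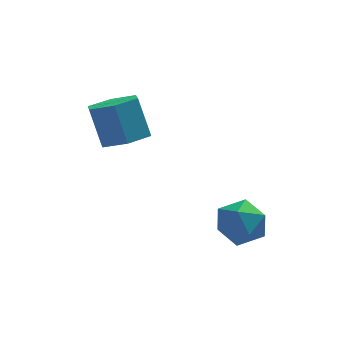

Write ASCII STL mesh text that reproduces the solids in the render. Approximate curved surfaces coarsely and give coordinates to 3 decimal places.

solid 
facet normal 0.230 -0.386 -0.893
outer loop
vertex 0.504 -2.09 1.253
vertex -0.304 -1.723 0.886
vertex 0.507 -1.209 0.873
endloop
endfacet
facet normal 0.973 0.088 0.213
outer loop
vertex 0.504 -2.09 1.253
vertex 0.507 -1.209 0.873
vertex 0.131 -1.465 2.7
endloop
endfacet
facet normal 0.973 0.088 0.213
outer loop
vertex 0.131 -1.465 2.7
vertex 0.507 -1.209 0.873
vertex 0.134 -0.583 2.32
endloop
endfacet
facet normal -0.229 0.386 0.894
outer loop
vertex 0.131 -1.465 2.7
vertex 0.134 -0.583 2.32
vertex -0.676 -1.097 2.334
endloop
endfacet
facet normal 0.230 -0.386 -0.893
outer loop
vertex 0.507 -1.209 0.873
vertex -0.304 -1.723 0.886
vertex -0.301 -0.841 0.506
endloop
endfacet
facet normal 0.490 0.839 -0.237
outer loop
vertex 0.507 -1.209 0.873
vertex -0.301 -0.841 0.506
vertex 0.134 -0.583 2.32
endloop
endfacet
facet normal 0.489 0.839 -0.237
outer loop
vertex 0.134 -0.583 2.32
vertex -0.301 -0.841 0.506
vertex -0.673 -0.216 1.953
endloop
endfacet
facet normal -0.230 0.387 0.893
outer loop
vertex 0.134 -0.583 2.32
vertex -0.673 -0.216 1.953
vertex -0.676 -1.097 2.334
endloop
endfacet
facet normal 0.229 -0.386 -0.894
outer loop
vertex -0.301 -0.841 0.506
vertex -0.304 -1.723 0.886
vertex -1.111 -1.355 0.52
endloop
endfacet
facet normal -0.484 0.751 -0.449
outer loop
vertex -0.301 -0.841 0.506
vertex -1.111 -1.355 0.52
vertex -0.673 -0.216 1.953
endloop
endfacet
facet normal -0.484 0.751 -0.449
outer loop
vertex -0.673 -0.216 1.953
vertex -1.111 -1.355 0.52
vertex -1.484 -0.73 1.967
endloop
endfacet
facet normal -0.230 0.387 0.893
outer loop
vertex -0.673 -0.216 1.953
vertex -1.484 -0.73 1.967
vertex -0.676 -1.097 2.334
endloop
endfacet
facet normal 0.229 -0.386 -0.894
outer loop
vertex -1.111 -1.355 0.52
vertex -0.304 -1.723 0.886
vertex -1.114 -2.237 0.9
endloop
endfacet
facet normal -0.973 -0.088 -0.213
outer loop
vertex -1.111 -1.355 0.52
vertex -1.114 -2.237 0.9
vertex -1.484 -0.73 1.967
endloop
endfacet
facet normal -0.973 -0.088 -0.213
outer loop
vertex -1.484 -0.73 1.967
vertex -1.114 -2.237 0.9
vertex -1.487 -1.611 2.347
endloop
endfacet
facet normal -0.230 0.386 0.893
outer loop
vertex -1.484 -0.73 1.967
vertex -1.487 -1.611 2.347
vertex -0.676 -1.097 2.334
endloop
endfacet
facet normal 0.230 -0.387 -0.893
outer loop
vertex -1.114 -2.237 0.9
vertex -0.304 -1.723 0.886
vertex -0.307 -2.604 1.267
endloop
endfacet
facet normal -0.489 -0.839 0.237
outer loop
vertex -1.114 -2.237 0.9
vertex -0.307 -2.604 1.267
vertex -1.487 -1.611 2.347
endloop
endfacet
facet normal -0.490 -0.839 0.237
outer loop
vertex -1.487 -1.611 2.347
vertex -0.307 -2.604 1.267
vertex -0.679 -1.979 2.714
endloop
endfacet
facet normal -0.230 0.386 0.893
outer loop
vertex -1.487 -1.611 2.347
vertex -0.679 -1.979 2.714
vertex -0.676 -1.097 2.334
endloop
endfacet
facet normal 0.230 -0.387 -0.893
outer loop
vertex -0.307 -2.604 1.267
vertex -0.304 -1.723 0.886
vertex 0.504 -2.09 1.253
endloop
endfacet
facet normal 0.484 -0.751 0.449
outer loop
vertex -0.307 -2.604 1.267
vertex 0.504 -2.09 1.253
vertex -0.679 -1.979 2.714
endloop
endfacet
facet normal 0.484 -0.751 0.449
outer loop
vertex -0.679 -1.979 2.714
vertex 0.504 -2.09 1.253
vertex 0.131 -1.465 2.7
endloop
endfacet
facet normal -0.229 0.386 0.894
outer loop
vertex -0.679 -1.979 2.714
vertex 0.131 -1.465 2.7
vertex -0.676 -1.097 2.334
endloop
endfacet
facet normal -0.714 0.699 -0.037
outer loop
vertex 3.135 -3.072 -1.957
vertex 2.531 -3.713 -2.406
vertex 2.541 -3.651 -1.419
endloop
endfacet
facet normal -0.294 0.795 0.531
outer loop
vertex 3.135 -3.072 -1.957
vertex 2.541 -3.651 -1.419
vertex 3.475 -3.497 -1.133
endloop
endfacet
facet normal 0.375 0.878 0.298
outer loop
vertex 3.135 -3.072 -1.957
vertex 3.475 -3.497 -1.133
vertex 4.041 -3.464 -1.942
endloop
endfacet
facet normal 0.367 0.833 -0.414
outer loop
vertex 3.135 -3.072 -1.957
vertex 4.041 -3.464 -1.942
vertex 3.459 -3.598 -2.728
endloop
endfacet
facet normal -0.305 0.722 -0.621
outer loop
vertex 3.135 -3.072 -1.957
vertex 3.459 -3.598 -2.728
vertex 2.531 -3.713 -2.406
endloop
endfacet
facet normal -0.317 0.200 0.927
outer loop
vertex 3.475 -3.497 -1.133
vertex 2.541 -3.651 -1.419
vertex 3.081 -4.402 -1.072
endloop
endfacet
facet normal -0.999 0.044 0.007
outer loop
vertex 2.541 -3.651 -1.419
vertex 2.531 -3.713 -2.406
vertex 2.499 -4.536 -1.858
endloop
endfacet
facet normal -0.336 0.083 -0.938
outer loop
vertex 2.531 -3.713 -2.406
vertex 3.459 -3.598 -2.728
vertex 3.065 -4.503 -2.667
endloop
endfacet
facet normal 0.753 0.263 -0.603
outer loop
vertex 3.459 -3.598 -2.728
vertex 4.041 -3.464 -1.942
vertex 3.999 -4.349 -2.381
endloop
endfacet
facet normal 0.765 0.336 0.549
outer loop
vertex 4.041 -3.464 -1.942
vertex 3.475 -3.497 -1.133
vertex 4.009 -4.287 -1.394
endloop
endfacet
facet normal -0.367 -0.833 0.414
outer loop
vertex 3.405 -4.928 -1.843
vertex 3.081 -4.402 -1.072
vertex 2.499 -4.536 -1.858
endloop
endfacet
facet normal -0.375 -0.878 -0.298
outer loop
vertex 3.405 -4.928 -1.843
vertex 2.499 -4.536 -1.858
vertex 3.065 -4.503 -2.667
endloop
endfacet
facet normal 0.294 -0.795 -0.531
outer loop
vertex 3.405 -4.928 -1.843
vertex 3.065 -4.503 -2.667
vertex 3.999 -4.349 -2.381
endloop
endfacet
facet normal 0.714 -0.699 0.037
outer loop
vertex 3.405 -4.928 -1.843
vertex 3.999 -4.349 -2.381
vertex 4.009 -4.287 -1.394
endloop
endfacet
facet normal 0.305 -0.722 0.621
outer loop
vertex 3.405 -4.928 -1.843
vertex 4.009 -4.287 -1.394
vertex 3.081 -4.402 -1.072
endloop
endfacet
facet normal -0.753 -0.263 0.603
outer loop
vertex 2.499 -4.536 -1.858
vertex 3.081 -4.402 -1.072
vertex 2.541 -3.651 -1.419
endloop
endfacet
facet normal -0.765 -0.336 -0.549
outer loop
vertex 3.065 -4.503 -2.667
vertex 2.499 -4.536 -1.858
vertex 2.531 -3.713 -2.406
endloop
endfacet
facet normal 0.317 -0.200 -0.927
outer loop
vertex 3.999 -4.349 -2.381
vertex 3.065 -4.503 -2.667
vertex 3.459 -3.598 -2.728
endloop
endfacet
facet normal 0.999 -0.044 -0.007
outer loop
vertex 4.009 -4.287 -1.394
vertex 3.999 -4.349 -2.381
vertex 4.041 -3.464 -1.942
endloop
endfacet
facet normal 0.336 -0.083 0.938
outer loop
vertex 3.081 -4.402 -1.072
vertex 4.009 -4.287 -1.394
vertex 3.475 -3.497 -1.133
endloop
endfacet

endsolid


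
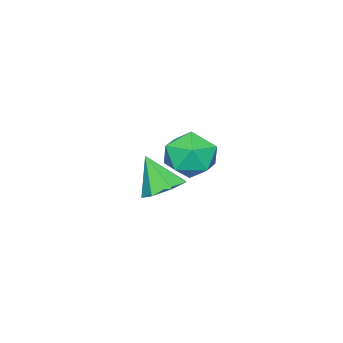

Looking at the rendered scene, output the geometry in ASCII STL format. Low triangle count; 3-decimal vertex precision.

solid 
facet normal -0.630 -0.461 0.625
outer loop
vertex -4.102 1.321 1.953
vertex -3.34 0.343 2.0
vertex -3.211 1.27 2.814
endloop
endfacet
facet normal -0.666 0.247 0.704
outer loop
vertex -4.102 1.321 1.953
vertex -3.211 1.27 2.814
vertex -3.441 2.335 2.222
endloop
endfacet
facet normal -0.844 0.531 0.073
outer loop
vertex -4.102 1.321 1.953
vertex -3.441 2.335 2.222
vertex -3.712 2.067 1.041
endloop
endfacet
facet normal -0.919 -0.002 -0.395
outer loop
vertex -4.102 1.321 1.953
vertex -3.712 2.067 1.041
vertex -3.65 0.836 0.904
endloop
endfacet
facet normal -0.786 -0.615 -0.054
outer loop
vertex -4.102 1.321 1.953
vertex -3.65 0.836 0.904
vertex -3.34 0.343 2.0
endloop
endfacet
facet normal -0.015 0.483 0.875
outer loop
vertex -3.441 2.335 2.222
vertex -3.211 1.27 2.814
vertex -2.27 1.984 2.436
endloop
endfacet
facet normal 0.042 -0.663 0.748
outer loop
vertex -3.211 1.27 2.814
vertex -3.34 0.343 2.0
vertex -2.208 0.753 2.299
endloop
endfacet
facet normal -0.209 -0.913 -0.351
outer loop
vertex -3.34 0.343 2.0
vertex -3.65 0.836 0.904
vertex -2.479 0.485 1.118
endloop
endfacet
facet normal -0.423 0.079 -0.903
outer loop
vertex -3.65 0.836 0.904
vertex -3.712 2.067 1.041
vertex -2.709 1.55 0.526
endloop
endfacet
facet normal -0.303 0.942 -0.144
outer loop
vertex -3.712 2.067 1.041
vertex -3.441 2.335 2.222
vertex -2.58 2.477 1.34
endloop
endfacet
facet normal 0.919 0.002 0.395
outer loop
vertex -1.818 1.499 1.387
vertex -2.27 1.984 2.436
vertex -2.208 0.753 2.299
endloop
endfacet
facet normal 0.844 -0.531 -0.073
outer loop
vertex -1.818 1.499 1.387
vertex -2.208 0.753 2.299
vertex -2.479 0.485 1.118
endloop
endfacet
facet normal 0.666 -0.247 -0.704
outer loop
vertex -1.818 1.499 1.387
vertex -2.479 0.485 1.118
vertex -2.709 1.55 0.526
endloop
endfacet
facet normal 0.630 0.461 -0.625
outer loop
vertex -1.818 1.499 1.387
vertex -2.709 1.55 0.526
vertex -2.58 2.477 1.34
endloop
endfacet
facet normal 0.786 0.615 0.054
outer loop
vertex -1.818 1.499 1.387
vertex -2.58 2.477 1.34
vertex -2.27 1.984 2.436
endloop
endfacet
facet normal 0.423 -0.079 0.903
outer loop
vertex -2.208 0.753 2.299
vertex -2.27 1.984 2.436
vertex -3.211 1.27 2.814
endloop
endfacet
facet normal 0.303 -0.942 0.144
outer loop
vertex -2.479 0.485 1.118
vertex -2.208 0.753 2.299
vertex -3.34 0.343 2.0
endloop
endfacet
facet normal 0.015 -0.483 -0.875
outer loop
vertex -2.709 1.55 0.526
vertex -2.479 0.485 1.118
vertex -3.65 0.836 0.904
endloop
endfacet
facet normal -0.042 0.663 -0.748
outer loop
vertex -2.58 2.477 1.34
vertex -2.709 1.55 0.526
vertex -3.712 2.067 1.041
endloop
endfacet
facet normal 0.209 0.913 0.351
outer loop
vertex -2.27 1.984 2.436
vertex -2.58 2.477 1.34
vertex -3.441 2.335 2.222
endloop
endfacet
facet normal 0.040 0.548 -0.835
outer loop
vertex 1.781 3.977 2.988
vertex 1.323 3.311 2.529
vertex 0.976 4.04 2.991
endloop
endfacet
facet normal 0.042 0.500 0.865
outer loop
vertex 1.781 3.977 2.988
vertex 0.976 4.04 2.991
vertex 1.257 2.389 3.931
endloop
endfacet
facet normal 0.039 0.548 -0.835
outer loop
vertex 0.976 4.04 2.991
vertex 1.323 3.311 2.529
vertex 0.433 3.553 2.646
endloop
endfacet
facet normal -0.678 0.273 0.682
outer loop
vertex 0.976 4.04 2.991
vertex 0.433 3.553 2.646
vertex 1.257 2.389 3.931
endloop
endfacet
facet normal 0.040 0.549 -0.835
outer loop
vertex 0.433 3.553 2.646
vertex 1.323 3.311 2.529
vertex 0.56 2.884 2.212
endloop
endfacet
facet normal -0.901 -0.344 0.266
outer loop
vertex 0.433 3.553 2.646
vertex 0.56 2.884 2.212
vertex 1.257 2.389 3.931
endloop
endfacet
facet normal 0.040 0.549 -0.835
outer loop
vertex 0.56 2.884 2.212
vertex 1.323 3.311 2.529
vertex 1.262 2.537 2.017
endloop
endfacet
facet normal -0.458 -0.886 -0.070
outer loop
vertex 0.56 2.884 2.212
vertex 1.262 2.537 2.017
vertex 1.257 2.389 3.931
endloop
endfacet
facet normal 0.039 0.549 -0.835
outer loop
vertex 1.262 2.537 2.017
vertex 1.323 3.311 2.529
vertex 2.01 2.773 2.207
endloop
endfacet
facet normal 0.317 -0.946 -0.072
outer loop
vertex 1.262 2.537 2.017
vertex 2.01 2.773 2.207
vertex 1.257 2.389 3.931
endloop
endfacet
facet normal 0.038 0.549 -0.835
outer loop
vertex 2.01 2.773 2.207
vertex 1.323 3.311 2.529
vertex 2.241 3.414 2.639
endloop
endfacet
facet normal 0.839 -0.478 0.260
outer loop
vertex 2.01 2.773 2.207
vertex 2.241 3.414 2.639
vertex 1.257 2.389 3.931
endloop
endfacet
facet normal 0.038 0.549 -0.835
outer loop
vertex 2.241 3.414 2.639
vertex 1.323 3.311 2.529
vertex 1.781 3.977 2.988
endloop
endfacet
facet normal 0.717 0.166 0.677
outer loop
vertex 2.241 3.414 2.639
vertex 1.781 3.977 2.988
vertex 1.257 2.389 3.931
endloop
endfacet

endsolid


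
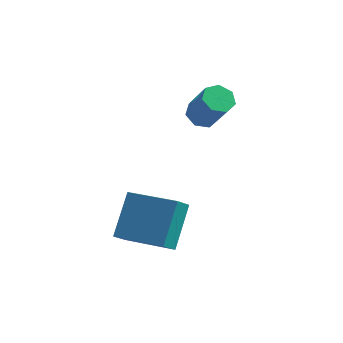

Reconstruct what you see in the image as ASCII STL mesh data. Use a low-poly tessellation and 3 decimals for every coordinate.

solid 
facet normal -0.432 0.316 -0.845
outer loop
vertex 3.985 1.0 1.061
vertex 3.417 0.911 1.318
vertex 3.776 1.428 1.328
endloop
endfacet
facet normal 0.817 0.534 -0.217
outer loop
vertex 3.985 1.0 1.061
vertex 3.776 1.428 1.328
vertex 4.671 0.498 2.405
endloop
endfacet
facet normal 0.817 0.534 -0.218
outer loop
vertex 4.671 0.498 2.405
vertex 3.776 1.428 1.328
vertex 4.462 0.927 2.672
endloop
endfacet
facet normal 0.432 -0.316 0.845
outer loop
vertex 4.671 0.498 2.405
vertex 4.462 0.927 2.672
vertex 4.103 0.409 2.662
endloop
endfacet
facet normal -0.431 0.315 -0.846
outer loop
vertex 3.776 1.428 1.328
vertex 3.417 0.911 1.318
vertex 3.296 1.467 1.587
endloop
endfacet
facet normal 0.210 0.946 0.246
outer loop
vertex 3.776 1.428 1.328
vertex 3.296 1.467 1.587
vertex 4.462 0.927 2.672
endloop
endfacet
facet normal 0.210 0.946 0.246
outer loop
vertex 4.462 0.927 2.672
vertex 3.296 1.467 1.587
vertex 3.982 0.966 2.931
endloop
endfacet
facet normal 0.431 -0.315 0.846
outer loop
vertex 4.462 0.927 2.672
vertex 3.982 0.966 2.931
vertex 4.103 0.409 2.662
endloop
endfacet
facet normal -0.432 0.315 -0.845
outer loop
vertex 3.296 1.467 1.587
vertex 3.417 0.911 1.318
vertex 2.908 1.087 1.644
endloop
endfacet
facet normal -0.555 0.646 0.524
outer loop
vertex 3.296 1.467 1.587
vertex 2.908 1.087 1.644
vertex 3.982 0.966 2.931
endloop
endfacet
facet normal -0.555 0.646 0.524
outer loop
vertex 3.982 0.966 2.931
vertex 2.908 1.087 1.644
vertex 3.593 0.586 2.988
endloop
endfacet
facet normal 0.431 -0.315 0.846
outer loop
vertex 3.982 0.966 2.931
vertex 3.593 0.586 2.988
vertex 4.103 0.409 2.662
endloop
endfacet
facet normal -0.432 0.316 -0.845
outer loop
vertex 2.908 1.087 1.644
vertex 3.417 0.911 1.318
vertex 2.902 0.574 1.455
endloop
endfacet
facet normal -0.902 -0.140 0.408
outer loop
vertex 2.908 1.087 1.644
vertex 2.902 0.574 1.455
vertex 3.593 0.586 2.988
endloop
endfacet
facet normal -0.902 -0.141 0.408
outer loop
vertex 3.593 0.586 2.988
vertex 2.902 0.574 1.455
vertex 3.588 0.073 2.799
endloop
endfacet
facet normal 0.431 -0.316 0.845
outer loop
vertex 3.593 0.586 2.988
vertex 3.588 0.073 2.799
vertex 4.103 0.409 2.662
endloop
endfacet
facet normal -0.431 0.315 -0.845
outer loop
vertex 2.902 0.574 1.455
vertex 3.417 0.911 1.318
vertex 3.285 0.315 1.163
endloop
endfacet
facet normal -0.569 -0.822 -0.016
outer loop
vertex 2.902 0.574 1.455
vertex 3.285 0.315 1.163
vertex 3.588 0.073 2.799
endloop
endfacet
facet normal -0.570 -0.822 -0.016
outer loop
vertex 3.588 0.073 2.799
vertex 3.285 0.315 1.163
vertex 3.971 -0.187 2.507
endloop
endfacet
facet normal 0.431 -0.315 0.846
outer loop
vertex 3.588 0.073 2.799
vertex 3.971 -0.187 2.507
vertex 4.103 0.409 2.662
endloop
endfacet
facet normal -0.431 0.315 -0.846
outer loop
vertex 3.285 0.315 1.163
vertex 3.417 0.911 1.318
vertex 3.767 0.504 0.988
endloop
endfacet
facet normal 0.191 -0.884 -0.428
outer loop
vertex 3.285 0.315 1.163
vertex 3.767 0.504 0.988
vertex 3.971 -0.187 2.507
endloop
endfacet
facet normal 0.191 -0.884 -0.428
outer loop
vertex 3.971 -0.187 2.507
vertex 3.767 0.504 0.988
vertex 4.453 0.002 2.332
endloop
endfacet
facet normal 0.431 -0.315 0.846
outer loop
vertex 3.971 -0.187 2.507
vertex 4.453 0.002 2.332
vertex 4.103 0.409 2.662
endloop
endfacet
facet normal -0.432 0.314 -0.845
outer loop
vertex 3.767 0.504 0.988
vertex 3.417 0.911 1.318
vertex 3.985 1.0 1.061
endloop
endfacet
facet normal 0.809 -0.279 -0.517
outer loop
vertex 3.767 0.504 0.988
vertex 3.985 1.0 1.061
vertex 4.453 0.002 2.332
endloop
endfacet
facet normal 0.809 -0.279 -0.517
outer loop
vertex 4.453 0.002 2.332
vertex 3.985 1.0 1.061
vertex 4.671 0.498 2.405
endloop
endfacet
facet normal 0.432 -0.314 0.845
outer loop
vertex 4.453 0.002 2.332
vertex 4.671 0.498 2.405
vertex 4.103 0.409 2.662
endloop
endfacet
facet normal -0.350 -0.605 0.715
outer loop
vertex 3.352 -2.582 -0.475
vertex 1.468 -1.981 -0.89
vertex 3.188 -3.949 -1.711
endloop
endfacet
facet normal 0.932 -0.298 0.205
outer loop
vertex 3.472 -3.459 -2.29
vertex 3.352 -2.582 -0.475
vertex 3.188 -3.949 -1.711
endloop
endfacet
facet normal -0.351 -0.605 0.715
outer loop
vertex 3.188 -3.949 -1.711
vertex 1.468 -1.981 -0.89
vertex 1.305 -3.348 -2.126
endloop
endfacet
facet normal -0.088 -0.739 -0.668
outer loop
vertex 1.305 -3.348 -2.126
vertex 3.472 -3.459 -2.29
vertex 3.188 -3.949 -1.711
endloop
endfacet
facet normal 0.088 0.739 0.668
outer loop
vertex 3.352 -2.582 -0.475
vertex 1.752 -1.491 -1.469
vertex 1.468 -1.981 -0.89
endloop
endfacet
facet normal 0.933 -0.297 0.205
outer loop
vertex 3.635 -2.092 -1.054
vertex 3.352 -2.582 -0.475
vertex 3.472 -3.459 -2.29
endloop
endfacet
facet normal 0.088 0.739 0.668
outer loop
vertex 3.635 -2.092 -1.054
vertex 1.752 -1.491 -1.469
vertex 3.352 -2.582 -0.475
endloop
endfacet
facet normal -0.932 0.297 -0.206
outer loop
vertex 1.468 -1.981 -0.89
vertex 1.752 -1.491 -1.469
vertex 1.305 -3.348 -2.126
endloop
endfacet
facet normal -0.088 -0.739 -0.668
outer loop
vertex 1.588 -2.858 -2.705
vertex 3.472 -3.459 -2.29
vertex 1.305 -3.348 -2.126
endloop
endfacet
facet normal -0.933 0.297 -0.205
outer loop
vertex 1.305 -3.348 -2.126
vertex 1.752 -1.491 -1.469
vertex 1.588 -2.858 -2.705
endloop
endfacet
facet normal 0.350 0.605 -0.715
outer loop
vertex 1.588 -2.858 -2.705
vertex 3.635 -2.092 -1.054
vertex 3.472 -3.459 -2.29
endloop
endfacet
facet normal 0.351 0.605 -0.715
outer loop
vertex 1.752 -1.491 -1.469
vertex 3.635 -2.092 -1.054
vertex 1.588 -2.858 -2.705
endloop
endfacet

endsolid


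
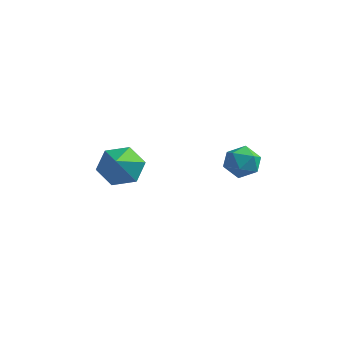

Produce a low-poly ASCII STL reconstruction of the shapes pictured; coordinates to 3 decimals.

solid 
facet normal 0.294 0.893 -0.342
outer loop
vertex 3.394 2.281 0.621
vertex 2.969 2.613 1.122
vertex 3.667 2.446 1.285
endloop
endfacet
facet normal 0.807 0.403 -0.432
outer loop
vertex 3.394 2.281 0.621
vertex 3.667 2.446 1.285
vertex 3.824 1.798 0.973
endloop
endfacet
facet normal 0.541 -0.124 -0.832
outer loop
vertex 3.394 2.281 0.621
vertex 3.824 1.798 0.973
vertex 3.224 1.565 0.617
endloop
endfacet
facet normal -0.136 0.038 -0.990
outer loop
vertex 3.394 2.281 0.621
vertex 3.224 1.565 0.617
vertex 2.695 2.068 0.709
endloop
endfacet
facet normal -0.290 0.666 -0.687
outer loop
vertex 3.394 2.281 0.621
vertex 2.695 2.068 0.709
vertex 2.969 2.613 1.122
endloop
endfacet
facet normal 0.969 0.134 0.208
outer loop
vertex 3.824 1.798 0.973
vertex 3.667 2.446 1.285
vertex 3.665 1.832 1.691
endloop
endfacet
facet normal 0.139 0.925 0.354
outer loop
vertex 3.667 2.446 1.285
vertex 2.969 2.613 1.122
vertex 3.136 2.335 1.783
endloop
endfacet
facet normal -0.804 0.559 -0.204
outer loop
vertex 2.969 2.613 1.122
vertex 2.695 2.068 0.709
vertex 2.536 2.102 1.427
endloop
endfacet
facet normal -0.556 -0.457 -0.694
outer loop
vertex 2.695 2.068 0.709
vertex 3.224 1.565 0.617
vertex 2.693 1.454 1.115
endloop
endfacet
facet normal 0.539 -0.719 -0.439
outer loop
vertex 3.224 1.565 0.617
vertex 3.824 1.798 0.973
vertex 3.391 1.287 1.278
endloop
endfacet
facet normal 0.136 -0.038 0.990
outer loop
vertex 2.966 1.619 1.779
vertex 3.665 1.832 1.691
vertex 3.136 2.335 1.783
endloop
endfacet
facet normal -0.541 0.124 0.832
outer loop
vertex 2.966 1.619 1.779
vertex 3.136 2.335 1.783
vertex 2.536 2.102 1.427
endloop
endfacet
facet normal -0.807 -0.403 0.432
outer loop
vertex 2.966 1.619 1.779
vertex 2.536 2.102 1.427
vertex 2.693 1.454 1.115
endloop
endfacet
facet normal -0.294 -0.893 0.342
outer loop
vertex 2.966 1.619 1.779
vertex 2.693 1.454 1.115
vertex 3.391 1.287 1.278
endloop
endfacet
facet normal 0.290 -0.666 0.687
outer loop
vertex 2.966 1.619 1.779
vertex 3.391 1.287 1.278
vertex 3.665 1.832 1.691
endloop
endfacet
facet normal 0.556 0.457 0.694
outer loop
vertex 3.136 2.335 1.783
vertex 3.665 1.832 1.691
vertex 3.667 2.446 1.285
endloop
endfacet
facet normal -0.539 0.719 0.439
outer loop
vertex 2.536 2.102 1.427
vertex 3.136 2.335 1.783
vertex 2.969 2.613 1.122
endloop
endfacet
facet normal -0.969 -0.134 -0.208
outer loop
vertex 2.693 1.454 1.115
vertex 2.536 2.102 1.427
vertex 2.695 2.068 0.709
endloop
endfacet
facet normal -0.139 -0.925 -0.354
outer loop
vertex 3.391 1.287 1.278
vertex 2.693 1.454 1.115
vertex 3.224 1.565 0.617
endloop
endfacet
facet normal 0.804 -0.559 0.204
outer loop
vertex 3.665 1.832 1.691
vertex 3.391 1.287 1.278
vertex 3.824 1.798 0.973
endloop
endfacet
facet normal -0.259 0.716 -0.649
outer loop
vertex -0.455 1.794 0.231
vertex -1.222 1.372 0.071
vertex -1.175 1.978 0.721
endloop
endfacet
facet normal 0.588 0.283 0.758
outer loop
vertex -0.455 1.794 0.231
vertex -1.175 1.978 0.721
vertex -0.818 0.248 1.089
endloop
endfacet
facet normal -0.258 0.716 -0.649
outer loop
vertex -1.175 1.978 0.721
vertex -1.222 1.372 0.071
vertex -1.942 1.557 0.561
endloop
endfacet
facet normal -0.278 0.145 0.950
outer loop
vertex -1.175 1.978 0.721
vertex -1.942 1.557 0.561
vertex -0.818 0.248 1.089
endloop
endfacet
facet normal -0.257 0.716 -0.649
outer loop
vertex -1.942 1.557 0.561
vertex -1.222 1.372 0.071
vertex -1.99 0.951 -0.089
endloop
endfacet
facet normal -0.752 -0.453 0.478
outer loop
vertex -1.942 1.557 0.561
vertex -1.99 0.951 -0.089
vertex -0.818 0.248 1.089
endloop
endfacet
facet normal -0.257 0.716 -0.649
outer loop
vertex -1.99 0.951 -0.089
vertex -1.222 1.372 0.071
vertex -1.27 0.766 -0.579
endloop
endfacet
facet normal -0.361 -0.914 -0.186
outer loop
vertex -1.99 0.951 -0.089
vertex -1.27 0.766 -0.579
vertex -0.818 0.248 1.089
endloop
endfacet
facet normal -0.259 0.716 -0.648
outer loop
vertex -1.27 0.766 -0.579
vertex -1.222 1.372 0.071
vertex -0.503 1.188 -0.419
endloop
endfacet
facet normal 0.506 -0.776 -0.378
outer loop
vertex -1.27 0.766 -0.579
vertex -0.503 1.188 -0.419
vertex -0.818 0.248 1.089
endloop
endfacet
facet normal -0.259 0.716 -0.648
outer loop
vertex -0.503 1.188 -0.419
vertex -1.222 1.372 0.071
vertex -0.455 1.794 0.231
endloop
endfacet
facet normal 0.980 -0.178 0.094
outer loop
vertex -0.503 1.188 -0.419
vertex -0.455 1.794 0.231
vertex -0.818 0.248 1.089
endloop
endfacet

endsolid


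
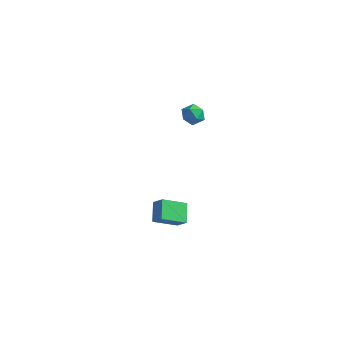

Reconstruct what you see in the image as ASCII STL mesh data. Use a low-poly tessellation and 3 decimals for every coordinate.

solid 
facet normal -0.750 0.084 -0.656
outer loop
vertex -0.535 -0.923 -3.253
vertex 0.242 0.31 -3.984
vertex 0.08 -1.792 -4.067
endloop
endfacet
facet normal -0.476 -0.757 0.448
outer loop
vertex 0.778 -1.87 -3.456
vertex -0.535 -0.923 -3.253
vertex 0.08 -1.792 -4.067
endloop
endfacet
facet normal -0.750 0.084 -0.657
outer loop
vertex 0.08 -1.792 -4.067
vertex 0.242 0.31 -3.984
vertex 0.857 -0.559 -4.797
endloop
endfacet
facet normal 0.459 -0.649 -0.607
outer loop
vertex 0.857 -0.559 -4.797
vertex 0.778 -1.87 -3.456
vertex 0.08 -1.792 -4.067
endloop
endfacet
facet normal -0.459 0.649 0.607
outer loop
vertex -0.535 -0.923 -3.253
vertex 0.94 0.232 -3.373
vertex 0.242 0.31 -3.984
endloop
endfacet
facet normal -0.476 -0.756 0.448
outer loop
vertex 0.163 -1.001 -2.643
vertex -0.535 -0.923 -3.253
vertex 0.778 -1.87 -3.456
endloop
endfacet
facet normal -0.458 0.649 0.608
outer loop
vertex 0.163 -1.001 -2.643
vertex 0.94 0.232 -3.373
vertex -0.535 -0.923 -3.253
endloop
endfacet
facet normal 0.477 0.756 -0.448
outer loop
vertex 0.242 0.31 -3.984
vertex 0.94 0.232 -3.373
vertex 0.857 -0.559 -4.797
endloop
endfacet
facet normal 0.458 -0.649 -0.607
outer loop
vertex 1.555 -0.637 -4.187
vertex 0.778 -1.87 -3.456
vertex 0.857 -0.559 -4.797
endloop
endfacet
facet normal 0.476 0.757 -0.448
outer loop
vertex 0.857 -0.559 -4.797
vertex 0.94 0.232 -3.373
vertex 1.555 -0.637 -4.187
endloop
endfacet
facet normal 0.750 -0.083 0.656
outer loop
vertex 1.555 -0.637 -4.187
vertex 0.163 -1.001 -2.643
vertex 0.778 -1.87 -3.456
endloop
endfacet
facet normal 0.750 -0.084 0.656
outer loop
vertex 0.94 0.232 -3.373
vertex 0.163 -1.001 -2.643
vertex 1.555 -0.637 -4.187
endloop
endfacet
facet normal 0.235 0.766 0.599
outer loop
vertex 1.089 1.416 3.688
vertex 0.717 1.092 4.248
vertex 1.442 0.947 4.149
endloop
endfacet
facet normal 0.742 0.662 0.106
outer loop
vertex 1.089 1.416 3.688
vertex 1.442 0.947 4.149
vertex 1.573 0.918 3.414
endloop
endfacet
facet normal 0.438 0.721 -0.537
outer loop
vertex 1.089 1.416 3.688
vertex 1.573 0.918 3.414
vertex 0.929 1.046 3.06
endloop
endfacet
facet normal -0.255 0.860 -0.442
outer loop
vertex 1.089 1.416 3.688
vertex 0.929 1.046 3.06
vertex 0.399 1.153 3.575
endloop
endfacet
facet normal -0.381 0.887 0.260
outer loop
vertex 1.089 1.416 3.688
vertex 0.399 1.153 3.575
vertex 0.717 1.092 4.248
endloop
endfacet
facet normal 0.984 -0.004 0.176
outer loop
vertex 1.573 0.918 3.414
vertex 1.442 0.947 4.149
vertex 1.501 0.287 3.805
endloop
endfacet
facet normal 0.165 0.160 0.973
outer loop
vertex 1.442 0.947 4.149
vertex 0.717 1.092 4.248
vertex 0.971 0.394 4.32
endloop
endfacet
facet normal -0.831 0.358 0.425
outer loop
vertex 0.717 1.092 4.248
vertex 0.399 1.153 3.575
vertex 0.327 0.522 3.966
endloop
endfacet
facet normal -0.628 0.315 -0.712
outer loop
vertex 0.399 1.153 3.575
vertex 0.929 1.046 3.06
vertex 0.458 0.493 3.231
endloop
endfacet
facet normal 0.493 0.090 -0.865
outer loop
vertex 0.929 1.046 3.06
vertex 1.573 0.918 3.414
vertex 1.183 0.348 3.132
endloop
endfacet
facet normal 0.255 -0.860 0.442
outer loop
vertex 0.811 0.024 3.692
vertex 1.501 0.287 3.805
vertex 0.971 0.394 4.32
endloop
endfacet
facet normal -0.438 -0.721 0.537
outer loop
vertex 0.811 0.024 3.692
vertex 0.971 0.394 4.32
vertex 0.327 0.522 3.966
endloop
endfacet
facet normal -0.742 -0.662 -0.106
outer loop
vertex 0.811 0.024 3.692
vertex 0.327 0.522 3.966
vertex 0.458 0.493 3.231
endloop
endfacet
facet normal -0.235 -0.766 -0.599
outer loop
vertex 0.811 0.024 3.692
vertex 0.458 0.493 3.231
vertex 1.183 0.348 3.132
endloop
endfacet
facet normal 0.381 -0.887 -0.260
outer loop
vertex 0.811 0.024 3.692
vertex 1.183 0.348 3.132
vertex 1.501 0.287 3.805
endloop
endfacet
facet normal 0.628 -0.315 0.712
outer loop
vertex 0.971 0.394 4.32
vertex 1.501 0.287 3.805
vertex 1.442 0.947 4.149
endloop
endfacet
facet normal -0.493 -0.090 0.865
outer loop
vertex 0.327 0.522 3.966
vertex 0.971 0.394 4.32
vertex 0.717 1.092 4.248
endloop
endfacet
facet normal -0.984 0.004 -0.176
outer loop
vertex 0.458 0.493 3.231
vertex 0.327 0.522 3.966
vertex 0.399 1.153 3.575
endloop
endfacet
facet normal -0.165 -0.160 -0.973
outer loop
vertex 1.183 0.348 3.132
vertex 0.458 0.493 3.231
vertex 0.929 1.046 3.06
endloop
endfacet
facet normal 0.831 -0.358 -0.425
outer loop
vertex 1.501 0.287 3.805
vertex 1.183 0.348 3.132
vertex 1.573 0.918 3.414
endloop
endfacet

endsolid


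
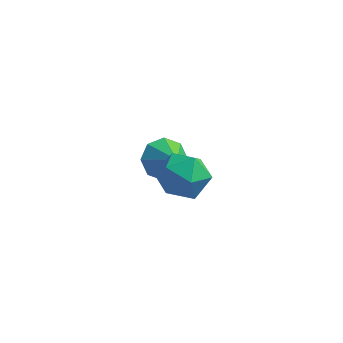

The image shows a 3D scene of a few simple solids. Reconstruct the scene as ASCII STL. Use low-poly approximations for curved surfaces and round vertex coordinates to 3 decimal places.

solid 
facet normal -0.755 -0.625 0.198
outer loop
vertex 2.42 0.224 2.7
vertex 2.992 -0.487 2.639
vertex 2.861 -0.073 3.444
endloop
endfacet
facet normal -0.859 0.009 0.512
outer loop
vertex 2.42 0.224 2.7
vertex 2.861 -0.073 3.444
vertex 2.778 0.825 3.29
endloop
endfacet
facet normal -0.861 0.509 0.004
outer loop
vertex 2.42 0.224 2.7
vertex 2.778 0.825 3.29
vertex 2.857 0.966 2.389
endloop
endfacet
facet normal -0.759 0.186 -0.624
outer loop
vertex 2.42 0.224 2.7
vertex 2.857 0.966 2.389
vertex 2.989 0.155 1.987
endloop
endfacet
facet normal -0.694 -0.515 -0.504
outer loop
vertex 2.42 0.224 2.7
vertex 2.989 0.155 1.987
vertex 2.992 -0.487 2.639
endloop
endfacet
facet normal -0.303 0.134 0.944
outer loop
vertex 2.778 0.825 3.29
vertex 2.861 -0.073 3.444
vertex 3.571 0.485 3.593
endloop
endfacet
facet normal -0.137 -0.890 0.435
outer loop
vertex 2.861 -0.073 3.444
vertex 2.992 -0.487 2.639
vertex 3.703 -0.326 3.191
endloop
endfacet
facet normal -0.037 -0.712 -0.701
outer loop
vertex 2.992 -0.487 2.639
vertex 2.989 0.155 1.987
vertex 3.782 -0.185 2.29
endloop
endfacet
facet normal -0.143 0.421 -0.896
outer loop
vertex 2.989 0.155 1.987
vertex 2.857 0.966 2.389
vertex 3.699 0.713 2.136
endloop
endfacet
facet normal -0.307 0.944 0.121
outer loop
vertex 2.857 0.966 2.389
vertex 2.778 0.825 3.29
vertex 3.568 1.127 2.941
endloop
endfacet
facet normal 0.759 -0.186 0.624
outer loop
vertex 4.14 0.416 2.88
vertex 3.571 0.485 3.593
vertex 3.703 -0.326 3.191
endloop
endfacet
facet normal 0.861 -0.509 -0.004
outer loop
vertex 4.14 0.416 2.88
vertex 3.703 -0.326 3.191
vertex 3.782 -0.185 2.29
endloop
endfacet
facet normal 0.859 -0.009 -0.512
outer loop
vertex 4.14 0.416 2.88
vertex 3.782 -0.185 2.29
vertex 3.699 0.713 2.136
endloop
endfacet
facet normal 0.755 0.625 -0.198
outer loop
vertex 4.14 0.416 2.88
vertex 3.699 0.713 2.136
vertex 3.568 1.127 2.941
endloop
endfacet
facet normal 0.694 0.515 0.504
outer loop
vertex 4.14 0.416 2.88
vertex 3.568 1.127 2.941
vertex 3.571 0.485 3.593
endloop
endfacet
facet normal 0.143 -0.421 0.896
outer loop
vertex 3.703 -0.326 3.191
vertex 3.571 0.485 3.593
vertex 2.861 -0.073 3.444
endloop
endfacet
facet normal 0.307 -0.944 -0.121
outer loop
vertex 3.782 -0.185 2.29
vertex 3.703 -0.326 3.191
vertex 2.992 -0.487 2.639
endloop
endfacet
facet normal 0.303 -0.134 -0.944
outer loop
vertex 3.699 0.713 2.136
vertex 3.782 -0.185 2.29
vertex 2.989 0.155 1.987
endloop
endfacet
facet normal 0.137 0.890 -0.435
outer loop
vertex 3.568 1.127 2.941
vertex 3.699 0.713 2.136
vertex 2.857 0.966 2.389
endloop
endfacet
facet normal 0.037 0.712 0.701
outer loop
vertex 3.571 0.485 3.593
vertex 3.568 1.127 2.941
vertex 2.778 0.825 3.29
endloop
endfacet
facet normal -0.571 0.540 -0.618
outer loop
vertex 2.114 3.94 -0.829
vertex 1.534 3.988 -0.251
vertex 2.186 4.441 -0.458
endloop
endfacet
facet normal 0.993 -0.094 -0.066
outer loop
vertex 2.114 3.94 -0.829
vertex 2.186 4.441 -0.458
vertex 2.146 3.412 0.411
endloop
endfacet
facet normal -0.571 0.539 -0.619
outer loop
vertex 2.186 4.441 -0.458
vertex 1.534 3.988 -0.251
vertex 1.876 4.677 0.034
endloop
endfacet
facet normal 0.865 0.304 0.399
outer loop
vertex 2.186 4.441 -0.458
vertex 1.876 4.677 0.034
vertex 2.146 3.412 0.411
endloop
endfacet
facet normal -0.571 0.539 -0.619
outer loop
vertex 1.876 4.677 0.034
vertex 1.534 3.988 -0.251
vertex 1.366 4.51 0.359
endloop
endfacet
facet normal 0.423 0.341 0.839
outer loop
vertex 1.876 4.677 0.034
vertex 1.366 4.51 0.359
vertex 2.146 3.412 0.411
endloop
endfacet
facet normal -0.571 0.539 -0.619
outer loop
vertex 1.366 4.51 0.359
vertex 1.534 3.988 -0.251
vertex 0.954 4.037 0.327
endloop
endfacet
facet normal -0.073 -0.004 0.997
outer loop
vertex 1.366 4.51 0.359
vertex 0.954 4.037 0.327
vertex 2.146 3.412 0.411
endloop
endfacet
facet normal -0.572 0.538 -0.619
outer loop
vertex 0.954 4.037 0.327
vertex 1.534 3.988 -0.251
vertex 0.883 3.535 -0.044
endloop
endfacet
facet normal -0.333 -0.530 0.780
outer loop
vertex 0.954 4.037 0.327
vertex 0.883 3.535 -0.044
vertex 2.146 3.412 0.411
endloop
endfacet
facet normal -0.572 0.539 -0.618
outer loop
vertex 0.883 3.535 -0.044
vertex 1.534 3.988 -0.251
vertex 1.193 3.3 -0.536
endloop
endfacet
facet normal -0.204 -0.927 0.315
outer loop
vertex 0.883 3.535 -0.044
vertex 1.193 3.3 -0.536
vertex 2.146 3.412 0.411
endloop
endfacet
facet normal -0.571 0.539 -0.619
outer loop
vertex 1.193 3.3 -0.536
vertex 1.534 3.988 -0.251
vertex 1.703 3.467 -0.861
endloop
endfacet
facet normal 0.237 -0.964 -0.124
outer loop
vertex 1.193 3.3 -0.536
vertex 1.703 3.467 -0.861
vertex 2.146 3.412 0.411
endloop
endfacet
facet normal -0.572 0.539 -0.619
outer loop
vertex 1.703 3.467 -0.861
vertex 1.534 3.988 -0.251
vertex 2.114 3.94 -0.829
endloop
endfacet
facet normal 0.734 -0.618 -0.282
outer loop
vertex 1.703 3.467 -0.861
vertex 2.114 3.94 -0.829
vertex 2.146 3.412 0.411
endloop
endfacet

endsolid


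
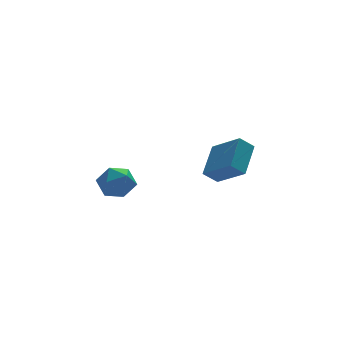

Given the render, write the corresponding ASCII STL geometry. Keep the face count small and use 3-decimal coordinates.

solid 
facet normal -0.518 0.664 0.539
outer loop
vertex -2.123 2.761 -0.638
vertex -2.975 2.194 -0.758
vertex -2.353 2.026 0.046
endloop
endfacet
facet normal 0.164 0.644 0.747
outer loop
vertex -2.123 2.761 -0.638
vertex -2.353 2.026 0.046
vertex -1.38 2.147 -0.272
endloop
endfacet
facet normal 0.572 0.800 0.182
outer loop
vertex -2.123 2.761 -0.638
vertex -1.38 2.147 -0.272
vertex -1.401 2.39 -1.274
endloop
endfacet
facet normal 0.141 0.916 -0.374
outer loop
vertex -2.123 2.761 -0.638
vertex -1.401 2.39 -1.274
vertex -2.386 2.419 -1.574
endloop
endfacet
facet normal -0.532 0.832 -0.155
outer loop
vertex -2.123 2.761 -0.638
vertex -2.386 2.419 -1.574
vertex -2.975 2.194 -0.758
endloop
endfacet
facet normal 0.313 -0.024 0.949
outer loop
vertex -1.38 2.147 -0.272
vertex -2.353 2.026 0.046
vertex -1.774 1.201 -0.166
endloop
endfacet
facet normal -0.790 0.009 0.613
outer loop
vertex -2.353 2.026 0.046
vertex -2.975 2.194 -0.758
vertex -2.759 1.23 -0.466
endloop
endfacet
facet normal -0.813 0.282 -0.509
outer loop
vertex -2.975 2.194 -0.758
vertex -2.386 2.419 -1.574
vertex -2.78 1.473 -1.468
endloop
endfacet
facet normal 0.276 0.416 -0.866
outer loop
vertex -2.386 2.419 -1.574
vertex -1.401 2.39 -1.274
vertex -1.807 1.594 -1.786
endloop
endfacet
facet normal 0.973 0.229 0.035
outer loop
vertex -1.401 2.39 -1.274
vertex -1.38 2.147 -0.272
vertex -1.185 1.426 -0.982
endloop
endfacet
facet normal -0.141 -0.916 0.374
outer loop
vertex -2.037 0.859 -1.102
vertex -1.774 1.201 -0.166
vertex -2.759 1.23 -0.466
endloop
endfacet
facet normal -0.572 -0.800 -0.182
outer loop
vertex -2.037 0.859 -1.102
vertex -2.759 1.23 -0.466
vertex -2.78 1.473 -1.468
endloop
endfacet
facet normal -0.164 -0.644 -0.747
outer loop
vertex -2.037 0.859 -1.102
vertex -2.78 1.473 -1.468
vertex -1.807 1.594 -1.786
endloop
endfacet
facet normal 0.518 -0.664 -0.539
outer loop
vertex -2.037 0.859 -1.102
vertex -1.807 1.594 -1.786
vertex -1.185 1.426 -0.982
endloop
endfacet
facet normal 0.532 -0.832 0.155
outer loop
vertex -2.037 0.859 -1.102
vertex -1.185 1.426 -0.982
vertex -1.774 1.201 -0.166
endloop
endfacet
facet normal -0.276 -0.416 0.866
outer loop
vertex -2.759 1.23 -0.466
vertex -1.774 1.201 -0.166
vertex -2.353 2.026 0.046
endloop
endfacet
facet normal -0.973 -0.229 -0.035
outer loop
vertex -2.78 1.473 -1.468
vertex -2.759 1.23 -0.466
vertex -2.975 2.194 -0.758
endloop
endfacet
facet normal -0.313 0.024 -0.949
outer loop
vertex -1.807 1.594 -1.786
vertex -2.78 1.473 -1.468
vertex -2.386 2.419 -1.574
endloop
endfacet
facet normal 0.790 -0.009 -0.613
outer loop
vertex -1.185 1.426 -0.982
vertex -1.807 1.594 -1.786
vertex -1.401 2.39 -1.274
endloop
endfacet
facet normal 0.813 -0.282 0.509
outer loop
vertex -1.774 1.201 -0.166
vertex -1.185 1.426 -0.982
vertex -1.38 2.147 -0.272
endloop
endfacet
facet normal -0.750 0.065 0.659
outer loop
vertex 3.249 0.774 -0.185
vertex 4.275 2.163 0.845
vertex 2.402 2.222 -1.293
endloop
endfacet
facet normal -0.510 -0.691 -0.513
outer loop
vertex 3.145 2.157 -1.945
vertex 3.249 0.774 -0.185
vertex 2.402 2.222 -1.293
endloop
endfacet
facet normal -0.750 0.065 0.659
outer loop
vertex 2.402 2.222 -1.293
vertex 4.275 2.163 0.845
vertex 3.428 3.61 -0.263
endloop
endfacet
facet normal -0.421 0.720 -0.551
outer loop
vertex 3.428 3.61 -0.263
vertex 3.145 2.157 -1.945
vertex 2.402 2.222 -1.293
endloop
endfacet
facet normal 0.421 -0.720 0.552
outer loop
vertex 3.249 0.774 -0.185
vertex 5.018 2.098 0.193
vertex 4.275 2.163 0.845
endloop
endfacet
facet normal -0.510 -0.691 -0.513
outer loop
vertex 3.992 0.71 -0.837
vertex 3.249 0.774 -0.185
vertex 3.145 2.157 -1.945
endloop
endfacet
facet normal 0.421 -0.720 0.551
outer loop
vertex 3.992 0.71 -0.837
vertex 5.018 2.098 0.193
vertex 3.249 0.774 -0.185
endloop
endfacet
facet normal 0.510 0.691 0.512
outer loop
vertex 4.275 2.163 0.845
vertex 5.018 2.098 0.193
vertex 3.428 3.61 -0.263
endloop
endfacet
facet normal -0.422 0.720 -0.551
outer loop
vertex 4.171 3.546 -0.915
vertex 3.145 2.157 -1.945
vertex 3.428 3.61 -0.263
endloop
endfacet
facet normal 0.510 0.691 0.513
outer loop
vertex 3.428 3.61 -0.263
vertex 5.018 2.098 0.193
vertex 4.171 3.546 -0.915
endloop
endfacet
facet normal 0.750 -0.065 -0.659
outer loop
vertex 4.171 3.546 -0.915
vertex 3.992 0.71 -0.837
vertex 3.145 2.157 -1.945
endloop
endfacet
facet normal 0.750 -0.065 -0.659
outer loop
vertex 5.018 2.098 0.193
vertex 3.992 0.71 -0.837
vertex 4.171 3.546 -0.915
endloop
endfacet

endsolid
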